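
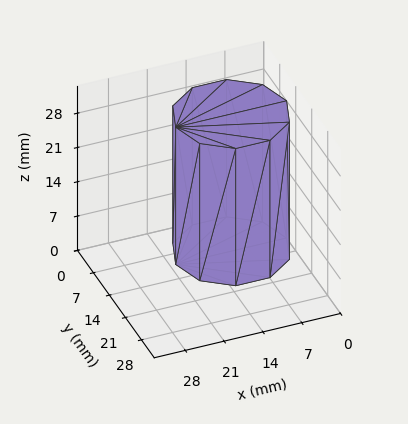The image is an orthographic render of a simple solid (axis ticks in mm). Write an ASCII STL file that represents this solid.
Reading the render: the shape is a regular 10-sided prism (a cylinder approximated with 10 flat sides), circumscribed radius ≈ 10 mm, height ≈ 28 mm (dimensions read to the nearest mm from the axis ticks). For the STL, each face is triangulated and given an outward normal.

solid part
  facet normal 0.0000 0.0000 -1.0000
    outer loop
      vertex 13.090 19.511 0.000
      vertex 18.090 15.878 0.000
      vertex 20.000 10.000 0.000
    endloop
  endfacet
  facet normal 0.0000 0.0000 -1.0000
    outer loop
      vertex 6.910 19.511 0.000
      vertex 13.090 19.511 0.000
      vertex 20.000 10.000 0.000
    endloop
  endfacet
  facet normal 0.0000 0.0000 -1.0000
    outer loop
      vertex 1.910 15.878 0.000
      vertex 6.910 19.511 0.000
      vertex 20.000 10.000 0.000
    endloop
  endfacet
  facet normal 0.0000 0.0000 -1.0000
    outer loop
      vertex 0.000 10.000 0.000
      vertex 1.910 15.878 0.000
      vertex 20.000 10.000 0.000
    endloop
  endfacet
  facet normal 0.0000 0.0000 -1.0000
    outer loop
      vertex 1.910 4.122 0.000
      vertex 0.000 10.000 0.000
      vertex 20.000 10.000 0.000
    endloop
  endfacet
  facet normal 0.0000 0.0000 -1.0000
    outer loop
      vertex 6.910 0.489 0.000
      vertex 1.910 4.122 0.000
      vertex 20.000 10.000 0.000
    endloop
  endfacet
  facet normal 0.0000 0.0000 -1.0000
    outer loop
      vertex 13.090 0.489 0.000
      vertex 6.910 0.489 0.000
      vertex 20.000 10.000 0.000
    endloop
  endfacet
  facet normal 0.0000 0.0000 -1.0000
    outer loop
      vertex 18.090 4.122 0.000
      vertex 13.090 0.489 0.000
      vertex 20.000 10.000 0.000
    endloop
  endfacet
  facet normal 0.0000 0.0000 1.0000
    outer loop
      vertex 20.000 10.000 28.000
      vertex 18.090 15.878 28.000
      vertex 13.090 19.511 28.000
    endloop
  endfacet
  facet normal 0.0000 0.0000 1.0000
    outer loop
      vertex 20.000 10.000 28.000
      vertex 13.090 19.511 28.000
      vertex 6.910 19.511 28.000
    endloop
  endfacet
  facet normal 0.0000 0.0000 1.0000
    outer loop
      vertex 20.000 10.000 28.000
      vertex 6.910 19.511 28.000
      vertex 1.910 15.878 28.000
    endloop
  endfacet
  facet normal 0.0000 0.0000 1.0000
    outer loop
      vertex 20.000 10.000 28.000
      vertex 1.910 15.878 28.000
      vertex 0.000 10.000 28.000
    endloop
  endfacet
  facet normal 0.0000 0.0000 1.0000
    outer loop
      vertex 20.000 10.000 28.000
      vertex 0.000 10.000 28.000
      vertex 1.910 4.122 28.000
    endloop
  endfacet
  facet normal 0.0000 0.0000 1.0000
    outer loop
      vertex 20.000 10.000 28.000
      vertex 1.910 4.122 28.000
      vertex 6.910 0.489 28.000
    endloop
  endfacet
  facet normal 0.0000 0.0000 1.0000
    outer loop
      vertex 20.000 10.000 28.000
      vertex 6.910 0.489 28.000
      vertex 13.090 0.489 28.000
    endloop
  endfacet
  facet normal 0.0000 0.0000 1.0000
    outer loop
      vertex 20.000 10.000 28.000
      vertex 13.090 0.489 28.000
      vertex 18.090 4.122 28.000
    endloop
  endfacet
  facet normal 0.9511 0.3090 0.0000
    outer loop
      vertex 20.000 10.000 0.000
      vertex 18.090 15.878 0.000
      vertex 18.090 15.878 28.000
    endloop
  endfacet
  facet normal 0.9511 0.3090 0.0000
    outer loop
      vertex 20.000 10.000 0.000
      vertex 18.090 15.878 28.000
      vertex 20.000 10.000 28.000
    endloop
  endfacet
  facet normal 0.5878 0.8090 0.0000
    outer loop
      vertex 18.090 15.878 0.000
      vertex 13.090 19.511 0.000
      vertex 13.090 19.511 28.000
    endloop
  endfacet
  facet normal 0.5878 0.8090 0.0000
    outer loop
      vertex 18.090 15.878 0.000
      vertex 13.090 19.511 28.000
      vertex 18.090 15.878 28.000
    endloop
  endfacet
  facet normal 0.0000 1.0000 0.0000
    outer loop
      vertex 13.090 19.511 0.000
      vertex 6.910 19.511 0.000
      vertex 6.910 19.511 28.000
    endloop
  endfacet
  facet normal 0.0000 1.0000 0.0000
    outer loop
      vertex 13.090 19.511 0.000
      vertex 6.910 19.511 28.000
      vertex 13.090 19.511 28.000
    endloop
  endfacet
  facet normal -0.5878 0.8090 0.0000
    outer loop
      vertex 6.910 19.511 0.000
      vertex 1.910 15.878 0.000
      vertex 1.910 15.878 28.000
    endloop
  endfacet
  facet normal -0.5878 0.8090 0.0000
    outer loop
      vertex 6.910 19.511 0.000
      vertex 1.910 15.878 28.000
      vertex 6.910 19.511 28.000
    endloop
  endfacet
  facet normal -0.9511 0.3090 0.0000
    outer loop
      vertex 1.910 15.878 0.000
      vertex 0.000 10.000 0.000
      vertex 0.000 10.000 28.000
    endloop
  endfacet
  facet normal -0.9511 0.3090 0.0000
    outer loop
      vertex 1.910 15.878 0.000
      vertex 0.000 10.000 28.000
      vertex 1.910 15.878 28.000
    endloop
  endfacet
  facet normal -0.9511 -0.3090 0.0000
    outer loop
      vertex 0.000 10.000 0.000
      vertex 1.910 4.122 0.000
      vertex 1.910 4.122 28.000
    endloop
  endfacet
  facet normal -0.9511 -0.3090 0.0000
    outer loop
      vertex 0.000 10.000 0.000
      vertex 1.910 4.122 28.000
      vertex 0.000 10.000 28.000
    endloop
  endfacet
  facet normal -0.5878 -0.8090 0.0000
    outer loop
      vertex 1.910 4.122 0.000
      vertex 6.910 0.489 0.000
      vertex 6.910 0.489 28.000
    endloop
  endfacet
  facet normal -0.5878 -0.8090 0.0000
    outer loop
      vertex 1.910 4.122 0.000
      vertex 6.910 0.489 28.000
      vertex 1.910 4.122 28.000
    endloop
  endfacet
  facet normal 0.0000 -1.0000 0.0000
    outer loop
      vertex 6.910 0.489 0.000
      vertex 13.090 0.489 0.000
      vertex 13.090 0.489 28.000
    endloop
  endfacet
  facet normal 0.0000 -1.0000 0.0000
    outer loop
      vertex 6.910 0.489 0.000
      vertex 13.090 0.489 28.000
      vertex 6.910 0.489 28.000
    endloop
  endfacet
  facet normal 0.5878 -0.8090 0.0000
    outer loop
      vertex 13.090 0.489 0.000
      vertex 18.090 4.122 0.000
      vertex 18.090 4.122 28.000
    endloop
  endfacet
  facet normal 0.5878 -0.8090 0.0000
    outer loop
      vertex 13.090 0.489 0.000
      vertex 18.090 4.122 28.000
      vertex 13.090 0.489 28.000
    endloop
  endfacet
  facet normal 0.9511 -0.3090 0.0000
    outer loop
      vertex 18.090 4.122 0.000
      vertex 20.000 10.000 0.000
      vertex 20.000 10.000 28.000
    endloop
  endfacet
  facet normal 0.9511 -0.3090 0.0000
    outer loop
      vertex 18.090 4.122 0.000
      vertex 20.000 10.000 28.000
      vertex 18.090 4.122 28.000
    endloop
  endfacet
endsolid part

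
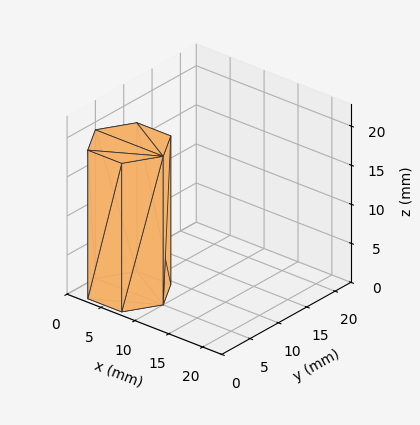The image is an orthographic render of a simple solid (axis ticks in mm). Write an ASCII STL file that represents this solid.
Reading the render: the shape is a regular 6-sided prism (a cylinder approximated with 6 flat sides), circumscribed radius ≈ 5 mm, height ≈ 19 mm (dimensions read to the nearest mm from the axis ticks). For the STL, each face is triangulated and given an outward normal.

solid part
  facet normal 0.0000 0.0000 -1.0000
    outer loop
      vertex 2.50 9.33 0.00
      vertex 7.50 9.33 0.00
      vertex 10.00 5.00 0.00
    endloop
  endfacet
  facet normal 0.0000 0.0000 -1.0000
    outer loop
      vertex 0.00 5.00 0.00
      vertex 2.50 9.33 0.00
      vertex 10.00 5.00 0.00
    endloop
  endfacet
  facet normal 0.0000 0.0000 -1.0000
    outer loop
      vertex 2.50 0.67 0.00
      vertex 0.00 5.00 0.00
      vertex 10.00 5.00 0.00
    endloop
  endfacet
  facet normal 0.0000 0.0000 -1.0000
    outer loop
      vertex 7.50 0.67 0.00
      vertex 2.50 0.67 0.00
      vertex 10.00 5.00 0.00
    endloop
  endfacet
  facet normal 0.0000 0.0000 1.0000
    outer loop
      vertex 10.00 5.00 19.00
      vertex 7.50 9.33 19.00
      vertex 2.50 9.33 19.00
    endloop
  endfacet
  facet normal 0.0000 0.0000 1.0000
    outer loop
      vertex 10.00 5.00 19.00
      vertex 2.50 9.33 19.00
      vertex 0.00 5.00 19.00
    endloop
  endfacet
  facet normal 0.0000 0.0000 1.0000
    outer loop
      vertex 10.00 5.00 19.00
      vertex 0.00 5.00 19.00
      vertex 2.50 0.67 19.00
    endloop
  endfacet
  facet normal 0.0000 0.0000 1.0000
    outer loop
      vertex 10.00 5.00 19.00
      vertex 2.50 0.67 19.00
      vertex 7.50 0.67 19.00
    endloop
  endfacet
  facet normal 0.8660 0.5000 0.0000
    outer loop
      vertex 10.00 5.00 0.00
      vertex 7.50 9.33 0.00
      vertex 7.50 9.33 19.00
    endloop
  endfacet
  facet normal 0.8660 0.5000 0.0000
    outer loop
      vertex 10.00 5.00 0.00
      vertex 7.50 9.33 19.00
      vertex 10.00 5.00 19.00
    endloop
  endfacet
  facet normal 0.0000 1.0000 0.0000
    outer loop
      vertex 7.50 9.33 0.00
      vertex 2.50 9.33 0.00
      vertex 2.50 9.33 19.00
    endloop
  endfacet
  facet normal 0.0000 1.0000 0.0000
    outer loop
      vertex 7.50 9.33 0.00
      vertex 2.50 9.33 19.00
      vertex 7.50 9.33 19.00
    endloop
  endfacet
  facet normal -0.8660 0.5000 0.0000
    outer loop
      vertex 2.50 9.33 0.00
      vertex 0.00 5.00 0.00
      vertex 0.00 5.00 19.00
    endloop
  endfacet
  facet normal -0.8660 0.5000 0.0000
    outer loop
      vertex 2.50 9.33 0.00
      vertex 0.00 5.00 19.00
      vertex 2.50 9.33 19.00
    endloop
  endfacet
  facet normal -0.8660 -0.5000 0.0000
    outer loop
      vertex 0.00 5.00 0.00
      vertex 2.50 0.67 0.00
      vertex 2.50 0.67 19.00
    endloop
  endfacet
  facet normal -0.8660 -0.5000 0.0000
    outer loop
      vertex 0.00 5.00 0.00
      vertex 2.50 0.67 19.00
      vertex 0.00 5.00 19.00
    endloop
  endfacet
  facet normal 0.0000 -1.0000 0.0000
    outer loop
      vertex 2.50 0.67 0.00
      vertex 7.50 0.67 0.00
      vertex 7.50 0.67 19.00
    endloop
  endfacet
  facet normal 0.0000 -1.0000 0.0000
    outer loop
      vertex 2.50 0.67 0.00
      vertex 7.50 0.67 19.00
      vertex 2.50 0.67 19.00
    endloop
  endfacet
  facet normal 0.8660 -0.5000 0.0000
    outer loop
      vertex 7.50 0.67 0.00
      vertex 10.00 5.00 0.00
      vertex 10.00 5.00 19.00
    endloop
  endfacet
  facet normal 0.8660 -0.5000 0.0000
    outer loop
      vertex 7.50 0.67 0.00
      vertex 10.00 5.00 19.00
      vertex 7.50 0.67 19.00
    endloop
  endfacet
endsolid part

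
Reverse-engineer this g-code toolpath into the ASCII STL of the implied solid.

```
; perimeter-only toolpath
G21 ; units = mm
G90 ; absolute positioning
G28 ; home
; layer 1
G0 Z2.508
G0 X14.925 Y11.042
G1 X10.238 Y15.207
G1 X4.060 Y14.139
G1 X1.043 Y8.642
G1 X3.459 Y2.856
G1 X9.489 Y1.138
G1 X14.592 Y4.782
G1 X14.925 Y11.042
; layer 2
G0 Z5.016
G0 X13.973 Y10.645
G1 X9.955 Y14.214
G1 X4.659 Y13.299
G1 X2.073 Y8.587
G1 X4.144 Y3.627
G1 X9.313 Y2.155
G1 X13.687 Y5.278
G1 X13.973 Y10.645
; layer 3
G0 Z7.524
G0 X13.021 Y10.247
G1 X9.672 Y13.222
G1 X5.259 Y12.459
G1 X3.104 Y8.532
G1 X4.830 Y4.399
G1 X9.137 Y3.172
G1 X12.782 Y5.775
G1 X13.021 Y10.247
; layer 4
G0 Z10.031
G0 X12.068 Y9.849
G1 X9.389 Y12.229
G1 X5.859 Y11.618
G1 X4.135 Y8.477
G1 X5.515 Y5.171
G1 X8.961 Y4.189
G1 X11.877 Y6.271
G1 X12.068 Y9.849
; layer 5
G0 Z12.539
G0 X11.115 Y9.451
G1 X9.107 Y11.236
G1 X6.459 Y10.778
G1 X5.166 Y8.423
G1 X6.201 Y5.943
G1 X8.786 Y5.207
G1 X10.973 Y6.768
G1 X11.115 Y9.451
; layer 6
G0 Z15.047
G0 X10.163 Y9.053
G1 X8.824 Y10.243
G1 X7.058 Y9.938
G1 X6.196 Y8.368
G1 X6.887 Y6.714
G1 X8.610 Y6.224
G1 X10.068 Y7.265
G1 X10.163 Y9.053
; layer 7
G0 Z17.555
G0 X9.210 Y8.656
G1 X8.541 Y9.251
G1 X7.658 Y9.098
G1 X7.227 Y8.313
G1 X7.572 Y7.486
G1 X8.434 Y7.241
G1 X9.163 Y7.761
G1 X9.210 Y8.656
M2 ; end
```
solid part
  facet normal 0.0000 0.0000 -1.0000
    outer loop
      vertex 3.460 14.979 0.000
      vertex 10.521 16.200 0.000
      vertex 15.878 11.440 0.000
    endloop
  endfacet
  facet normal 0.0000 0.0000 -1.0000
    outer loop
      vertex 0.012 8.697 0.000
      vertex 3.460 14.979 0.000
      vertex 15.878 11.440 0.000
    endloop
  endfacet
  facet normal 0.0000 0.0000 -1.0000
    outer loop
      vertex 2.773 2.084 0.000
      vertex 0.012 8.697 0.000
      vertex 15.878 11.440 0.000
    endloop
  endfacet
  facet normal 0.0000 0.0000 -1.0000
    outer loop
      vertex 9.665 0.121 0.000
      vertex 2.773 2.084 0.000
      vertex 15.878 11.440 0.000
    endloop
  endfacet
  facet normal 0.0000 0.0000 -1.0000
    outer loop
      vertex 15.497 4.285 0.000
      vertex 9.665 0.121 0.000
      vertex 15.878 11.440 0.000
    endloop
  endfacet
  facet normal 0.6228 0.7009 0.3477
    outer loop
      vertex 15.878 11.440 0.000
      vertex 10.521 16.200 0.000
      vertex 8.258 8.258 20.063
    endloop
  endfacet
  facet normal -0.1598 0.9239 0.3477
    outer loop
      vertex 10.521 16.200 0.000
      vertex 3.460 14.979 0.000
      vertex 8.258 8.258 20.063
    endloop
  endfacet
  facet normal -0.8219 0.4511 0.3477
    outer loop
      vertex 3.460 14.979 0.000
      vertex 0.012 8.697 0.000
      vertex 8.258 8.258 20.063
    endloop
  endfacet
  facet normal -0.8652 -0.3612 0.3477
    outer loop
      vertex 0.012 8.697 0.000
      vertex 2.773 2.084 0.000
      vertex 8.258 8.258 20.063
    endloop
  endfacet
  facet normal -0.2568 -0.9017 0.3477
    outer loop
      vertex 2.773 2.084 0.000
      vertex 9.665 0.121 0.000
      vertex 8.258 8.258 20.063
    endloop
  endfacet
  facet normal 0.5448 -0.7631 0.3477
    outer loop
      vertex 9.665 0.121 0.000
      vertex 15.497 4.285 0.000
      vertex 8.258 8.258 20.063
    endloop
  endfacet
  facet normal 0.9363 -0.0499 0.3477
    outer loop
      vertex 15.497 4.285 0.000
      vertex 15.878 11.440 0.000
      vertex 8.258 8.258 20.063
    endloop
  endfacet
endsolid part

The G0 Z moves step by Δz≈2.508 mm. The G1 loops shrink linearly with z, so the solid tapers from its base footprint up to z≈20.1. Closing with a flat bottom cap and the tapered top and triangulating gives 12 facets — a regular 7-sided pyramid, base circumscribed radius ≈ 8.26 mm, apex at z ≈ 20.1 mm.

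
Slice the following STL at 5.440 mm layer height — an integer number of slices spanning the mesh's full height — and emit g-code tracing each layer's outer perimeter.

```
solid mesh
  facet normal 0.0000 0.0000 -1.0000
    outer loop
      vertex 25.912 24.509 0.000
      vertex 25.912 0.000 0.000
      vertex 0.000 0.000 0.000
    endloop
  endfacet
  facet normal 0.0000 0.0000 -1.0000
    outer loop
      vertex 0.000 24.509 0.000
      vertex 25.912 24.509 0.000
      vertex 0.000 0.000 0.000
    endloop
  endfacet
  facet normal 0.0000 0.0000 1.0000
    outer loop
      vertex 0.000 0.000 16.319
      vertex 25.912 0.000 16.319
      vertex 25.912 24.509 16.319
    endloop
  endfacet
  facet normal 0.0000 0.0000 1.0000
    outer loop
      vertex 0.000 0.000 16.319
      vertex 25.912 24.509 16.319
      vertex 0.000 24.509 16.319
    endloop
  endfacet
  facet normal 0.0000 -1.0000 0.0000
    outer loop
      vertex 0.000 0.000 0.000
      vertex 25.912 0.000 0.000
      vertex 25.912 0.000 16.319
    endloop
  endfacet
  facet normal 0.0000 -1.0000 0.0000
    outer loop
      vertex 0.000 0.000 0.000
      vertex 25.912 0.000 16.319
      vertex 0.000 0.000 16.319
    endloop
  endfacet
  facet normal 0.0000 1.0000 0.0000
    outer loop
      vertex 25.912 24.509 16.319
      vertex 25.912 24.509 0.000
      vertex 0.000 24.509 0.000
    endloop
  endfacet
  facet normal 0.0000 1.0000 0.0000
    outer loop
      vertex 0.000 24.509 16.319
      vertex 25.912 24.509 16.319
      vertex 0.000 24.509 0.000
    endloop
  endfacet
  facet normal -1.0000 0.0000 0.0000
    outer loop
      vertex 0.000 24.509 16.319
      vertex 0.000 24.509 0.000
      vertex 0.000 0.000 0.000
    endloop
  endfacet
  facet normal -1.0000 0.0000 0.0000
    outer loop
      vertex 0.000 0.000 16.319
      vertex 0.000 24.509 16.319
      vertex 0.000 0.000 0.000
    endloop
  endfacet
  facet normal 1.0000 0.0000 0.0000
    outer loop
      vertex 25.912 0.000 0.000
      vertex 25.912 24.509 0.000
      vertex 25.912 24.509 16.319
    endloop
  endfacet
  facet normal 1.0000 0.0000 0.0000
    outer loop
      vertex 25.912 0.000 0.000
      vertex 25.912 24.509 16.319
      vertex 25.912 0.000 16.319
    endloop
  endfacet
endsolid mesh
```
; perimeter-only toolpath
G21 ; units = mm
G90 ; absolute positioning
G28 ; home
; layer 1
G0 Z5.440
G0 X0.000 Y0.000
G1 X25.912 Y0.000
G1 X25.912 Y24.509
G1 X0.000 Y24.509
G1 X0.000 Y0.000
; layer 2
G0 Z10.879
G0 X0.000 Y0.000
G1 X25.912 Y0.000
G1 X25.912 Y24.509
G1 X0.000 Y24.509
G1 X0.000 Y0.000
; layer 3
G0 Z16.319
G0 X0.000 Y0.000
G1 X25.912 Y0.000
G1 X25.912 Y24.509
G1 X0.000 Y24.509
G1 X0.000 Y0.000
M2 ; end

The solid is a rectangular box, roughly 25.9 × 24.5 mm footprint and 16.3 mm tall. Slicing at Δz = 5.440 mm — 3 equal slices spanning the solid's height, so layer i sits at z = i·h/3 — gives 3 non-empty perimeters. Each is a 4-segment closed polygon; G0 lifts to the layer z and rapids to the start vertex, then G1 traces the edges.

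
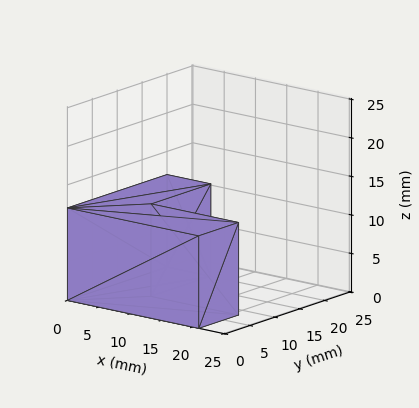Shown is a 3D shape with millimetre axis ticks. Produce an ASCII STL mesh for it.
Reading the render: the shape is an L-shaped prism: outer 21 × 20 mm, arm thicknesses ≈ 8 mm (horizontal) and 7 mm (vertical), extruded 12 mm in z (dimensions read to the nearest mm from the axis ticks). For the STL, each face is triangulated and given an outward normal.

solid part
  facet normal 0.0000 0.0000 -1.0000
    outer loop
      vertex 21.00 8.00 0.00
      vertex 21.00 0.00 0.00
      vertex 0.00 0.00 0.00
    endloop
  endfacet
  facet normal 0.0000 0.0000 -1.0000
    outer loop
      vertex 7.00 8.00 0.00
      vertex 21.00 8.00 0.00
      vertex 0.00 0.00 0.00
    endloop
  endfacet
  facet normal 0.0000 0.0000 -1.0000
    outer loop
      vertex 7.00 20.00 0.00
      vertex 7.00 8.00 0.00
      vertex 0.00 0.00 0.00
    endloop
  endfacet
  facet normal 0.0000 0.0000 -1.0000
    outer loop
      vertex 0.00 20.00 0.00
      vertex 7.00 20.00 0.00
      vertex 0.00 0.00 0.00
    endloop
  endfacet
  facet normal 0.0000 0.0000 1.0000
    outer loop
      vertex 0.00 0.00 12.00
      vertex 21.00 0.00 12.00
      vertex 21.00 8.00 12.00
    endloop
  endfacet
  facet normal 0.0000 0.0000 1.0000
    outer loop
      vertex 0.00 0.00 12.00
      vertex 21.00 8.00 12.00
      vertex 7.00 8.00 12.00
    endloop
  endfacet
  facet normal 0.0000 0.0000 1.0000
    outer loop
      vertex 0.00 0.00 12.00
      vertex 7.00 8.00 12.00
      vertex 7.00 20.00 12.00
    endloop
  endfacet
  facet normal 0.0000 0.0000 1.0000
    outer loop
      vertex 0.00 0.00 12.00
      vertex 7.00 20.00 12.00
      vertex 0.00 20.00 12.00
    endloop
  endfacet
  facet normal 0.0000 -1.0000 0.0000
    outer loop
      vertex 0.00 0.00 0.00
      vertex 21.00 0.00 0.00
      vertex 21.00 0.00 12.00
    endloop
  endfacet
  facet normal 0.0000 -1.0000 0.0000
    outer loop
      vertex 0.00 0.00 0.00
      vertex 21.00 0.00 12.00
      vertex 0.00 0.00 12.00
    endloop
  endfacet
  facet normal 1.0000 0.0000 0.0000
    outer loop
      vertex 21.00 0.00 0.00
      vertex 21.00 8.00 0.00
      vertex 21.00 8.00 12.00
    endloop
  endfacet
  facet normal 1.0000 0.0000 0.0000
    outer loop
      vertex 21.00 0.00 0.00
      vertex 21.00 8.00 12.00
      vertex 21.00 0.00 12.00
    endloop
  endfacet
  facet normal 0.0000 1.0000 0.0000
    outer loop
      vertex 21.00 8.00 0.00
      vertex 7.00 8.00 0.00
      vertex 7.00 8.00 12.00
    endloop
  endfacet
  facet normal 0.0000 1.0000 0.0000
    outer loop
      vertex 21.00 8.00 0.00
      vertex 7.00 8.00 12.00
      vertex 21.00 8.00 12.00
    endloop
  endfacet
  facet normal 1.0000 0.0000 0.0000
    outer loop
      vertex 7.00 8.00 0.00
      vertex 7.00 20.00 0.00
      vertex 7.00 20.00 12.00
    endloop
  endfacet
  facet normal 1.0000 0.0000 0.0000
    outer loop
      vertex 7.00 8.00 0.00
      vertex 7.00 20.00 12.00
      vertex 7.00 8.00 12.00
    endloop
  endfacet
  facet normal 0.0000 1.0000 0.0000
    outer loop
      vertex 7.00 20.00 0.00
      vertex 0.00 20.00 0.00
      vertex 0.00 20.00 12.00
    endloop
  endfacet
  facet normal 0.0000 1.0000 0.0000
    outer loop
      vertex 7.00 20.00 0.00
      vertex 0.00 20.00 12.00
      vertex 7.00 20.00 12.00
    endloop
  endfacet
  facet normal -1.0000 0.0000 0.0000
    outer loop
      vertex 0.00 20.00 0.00
      vertex 0.00 0.00 0.00
      vertex 0.00 0.00 12.00
    endloop
  endfacet
  facet normal -1.0000 0.0000 0.0000
    outer loop
      vertex 0.00 20.00 0.00
      vertex 0.00 0.00 12.00
      vertex 0.00 20.00 12.00
    endloop
  endfacet
endsolid part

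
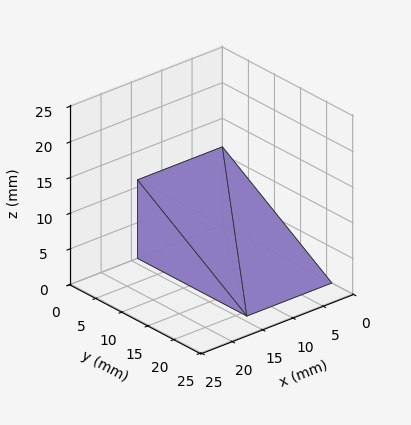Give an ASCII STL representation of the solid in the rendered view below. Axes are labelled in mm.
Reading the render: the shape is a wedge (ramp): 14 × 21 mm base, rising to 11 mm along the y=0 edge and sloping linearly to z=0 at y=21 (dimensions read to the nearest mm from the axis ticks). For the STL, each face is triangulated and given an outward normal.

solid part
  facet normal 0.0000 0.0000 -1.0000
    outer loop
      vertex 14.00 21.00 0.00
      vertex 14.00 0.00 0.00
      vertex 0.00 0.00 0.00
    endloop
  endfacet
  facet normal 0.0000 0.0000 -1.0000
    outer loop
      vertex 0.00 21.00 0.00
      vertex 14.00 21.00 0.00
      vertex 0.00 0.00 0.00
    endloop
  endfacet
  facet normal 0.0000 -1.0000 0.0000
    outer loop
      vertex 0.00 0.00 0.00
      vertex 14.00 0.00 0.00
      vertex 14.00 0.00 11.00
    endloop
  endfacet
  facet normal 0.0000 -1.0000 0.0000
    outer loop
      vertex 0.00 0.00 0.00
      vertex 14.00 0.00 11.00
      vertex 0.00 0.00 11.00
    endloop
  endfacet
  facet normal 0.0000 0.4640 0.8858
    outer loop
      vertex 0.00 0.00 11.00
      vertex 14.00 0.00 11.00
      vertex 14.00 21.00 0.00
    endloop
  endfacet
  facet normal 0.0000 0.4640 0.8858
    outer loop
      vertex 0.00 0.00 11.00
      vertex 14.00 21.00 0.00
      vertex 0.00 21.00 0.00
    endloop
  endfacet
  facet normal -1.0000 0.0000 0.0000
    outer loop
      vertex 0.00 0.00 11.00
      vertex 0.00 21.00 0.00
      vertex 0.00 0.00 0.00
    endloop
  endfacet
  facet normal 1.0000 0.0000 0.0000
    outer loop
      vertex 14.00 0.00 0.00
      vertex 14.00 21.00 0.00
      vertex 14.00 0.00 11.00
    endloop
  endfacet
endsolid part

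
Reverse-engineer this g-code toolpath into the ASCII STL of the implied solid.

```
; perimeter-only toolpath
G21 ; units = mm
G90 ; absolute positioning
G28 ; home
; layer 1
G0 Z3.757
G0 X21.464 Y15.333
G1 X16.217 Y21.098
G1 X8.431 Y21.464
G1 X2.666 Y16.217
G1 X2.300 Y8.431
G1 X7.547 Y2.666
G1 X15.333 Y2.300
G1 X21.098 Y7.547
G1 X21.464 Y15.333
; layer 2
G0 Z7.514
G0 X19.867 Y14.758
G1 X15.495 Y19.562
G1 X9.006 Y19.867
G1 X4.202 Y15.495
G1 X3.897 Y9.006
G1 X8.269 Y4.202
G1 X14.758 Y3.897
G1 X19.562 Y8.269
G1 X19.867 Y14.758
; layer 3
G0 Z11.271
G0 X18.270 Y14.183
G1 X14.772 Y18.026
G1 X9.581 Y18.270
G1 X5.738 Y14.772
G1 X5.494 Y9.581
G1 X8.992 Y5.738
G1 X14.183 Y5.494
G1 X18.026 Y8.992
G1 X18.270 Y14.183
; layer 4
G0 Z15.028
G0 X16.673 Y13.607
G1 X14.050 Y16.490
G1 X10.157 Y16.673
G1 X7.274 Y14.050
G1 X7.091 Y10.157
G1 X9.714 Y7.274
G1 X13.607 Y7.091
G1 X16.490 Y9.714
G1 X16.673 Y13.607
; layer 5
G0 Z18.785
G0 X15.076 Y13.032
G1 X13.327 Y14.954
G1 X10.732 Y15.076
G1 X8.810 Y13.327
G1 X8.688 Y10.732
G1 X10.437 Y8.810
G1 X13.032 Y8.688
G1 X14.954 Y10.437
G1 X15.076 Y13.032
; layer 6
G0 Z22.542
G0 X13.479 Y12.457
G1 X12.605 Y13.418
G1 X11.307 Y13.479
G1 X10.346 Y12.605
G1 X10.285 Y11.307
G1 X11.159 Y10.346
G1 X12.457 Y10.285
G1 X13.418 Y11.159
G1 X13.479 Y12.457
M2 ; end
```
solid part
  facet normal 0.0000 0.0000 -1.0000
    outer loop
      vertex 7.856 23.061 0.000
      vertex 16.940 22.634 0.000
      vertex 23.061 15.908 0.000
    endloop
  endfacet
  facet normal 0.0000 0.0000 -1.0000
    outer loop
      vertex 1.130 16.940 0.000
      vertex 7.856 23.061 0.000
      vertex 23.061 15.908 0.000
    endloop
  endfacet
  facet normal 0.0000 0.0000 -1.0000
    outer loop
      vertex 0.703 7.856 0.000
      vertex 1.130 16.940 0.000
      vertex 23.061 15.908 0.000
    endloop
  endfacet
  facet normal 0.0000 0.0000 -1.0000
    outer loop
      vertex 6.824 1.130 0.000
      vertex 0.703 7.856 0.000
      vertex 23.061 15.908 0.000
    endloop
  endfacet
  facet normal 0.0000 0.0000 -1.0000
    outer loop
      vertex 15.908 0.703 0.000
      vertex 6.824 1.130 0.000
      vertex 23.061 15.908 0.000
    endloop
  endfacet
  facet normal 0.0000 0.0000 -1.0000
    outer loop
      vertex 22.634 6.824 0.000
      vertex 15.908 0.703 0.000
      vertex 23.061 15.908 0.000
    endloop
  endfacet
  facet normal 0.6825 0.6211 0.3852
    outer loop
      vertex 23.061 15.908 0.000
      vertex 16.940 22.634 0.000
      vertex 11.882 11.882 26.299
    endloop
  endfacet
  facet normal 0.0433 0.9218 0.3852
    outer loop
      vertex 16.940 22.634 0.000
      vertex 7.856 23.061 0.000
      vertex 11.882 11.882 26.299
    endloop
  endfacet
  facet normal -0.6211 0.6825 0.3852
    outer loop
      vertex 7.856 23.061 0.000
      vertex 1.130 16.940 0.000
      vertex 11.882 11.882 26.299
    endloop
  endfacet
  facet normal -0.9218 0.0433 0.3852
    outer loop
      vertex 1.130 16.940 0.000
      vertex 0.703 7.856 0.000
      vertex 11.882 11.882 26.299
    endloop
  endfacet
  facet normal -0.6825 -0.6211 0.3852
    outer loop
      vertex 0.703 7.856 0.000
      vertex 6.824 1.130 0.000
      vertex 11.882 11.882 26.299
    endloop
  endfacet
  facet normal -0.0433 -0.9218 0.3852
    outer loop
      vertex 6.824 1.130 0.000
      vertex 15.908 0.703 0.000
      vertex 11.882 11.882 26.299
    endloop
  endfacet
  facet normal 0.6211 -0.6825 0.3852
    outer loop
      vertex 15.908 0.703 0.000
      vertex 22.634 6.824 0.000
      vertex 11.882 11.882 26.299
    endloop
  endfacet
  facet normal 0.9218 -0.0433 0.3852
    outer loop
      vertex 22.634 6.824 0.000
      vertex 23.061 15.908 0.000
      vertex 11.882 11.882 26.299
    endloop
  endfacet
endsolid part

The G0 Z moves step by Δz≈3.757 mm. The G1 loops shrink linearly with z, so the solid tapers from its base footprint up to z≈26.3. Closing with a flat bottom cap and the tapered top and triangulating gives 14 facets — a regular 8-sided pyramid, base circumscribed radius ≈ 11.9 mm, apex at z ≈ 26.3 mm.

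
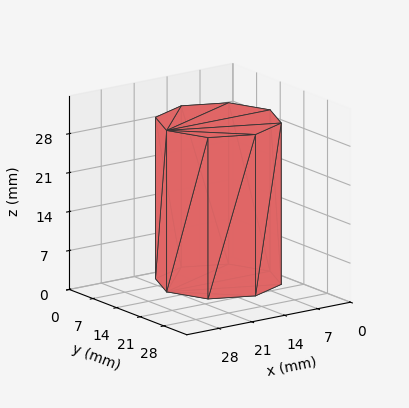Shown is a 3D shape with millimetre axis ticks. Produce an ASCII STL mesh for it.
Reading the render: the shape is a regular 8-sided prism (a cylinder approximated with 8 flat sides), circumscribed radius ≈ 11 mm, height ≈ 29 mm (dimensions read to the nearest mm from the axis ticks). For the STL, each face is triangulated and given an outward normal.

solid part
  facet normal 0.0000 0.0000 -1.0000
    outer loop
      vertex 11.00 22.00 0.00
      vertex 18.78 18.78 0.00
      vertex 22.00 11.00 0.00
    endloop
  endfacet
  facet normal 0.0000 0.0000 -1.0000
    outer loop
      vertex 3.22 18.78 0.00
      vertex 11.00 22.00 0.00
      vertex 22.00 11.00 0.00
    endloop
  endfacet
  facet normal 0.0000 0.0000 -1.0000
    outer loop
      vertex 0.00 11.00 0.00
      vertex 3.22 18.78 0.00
      vertex 22.00 11.00 0.00
    endloop
  endfacet
  facet normal 0.0000 0.0000 -1.0000
    outer loop
      vertex 3.22 3.22 0.00
      vertex 0.00 11.00 0.00
      vertex 22.00 11.00 0.00
    endloop
  endfacet
  facet normal 0.0000 0.0000 -1.0000
    outer loop
      vertex 11.00 0.00 0.00
      vertex 3.22 3.22 0.00
      vertex 22.00 11.00 0.00
    endloop
  endfacet
  facet normal 0.0000 0.0000 -1.0000
    outer loop
      vertex 18.78 3.22 0.00
      vertex 11.00 0.00 0.00
      vertex 22.00 11.00 0.00
    endloop
  endfacet
  facet normal 0.0000 0.0000 1.0000
    outer loop
      vertex 22.00 11.00 29.00
      vertex 18.78 18.78 29.00
      vertex 11.00 22.00 29.00
    endloop
  endfacet
  facet normal 0.0000 0.0000 1.0000
    outer loop
      vertex 22.00 11.00 29.00
      vertex 11.00 22.00 29.00
      vertex 3.22 18.78 29.00
    endloop
  endfacet
  facet normal 0.0000 0.0000 1.0000
    outer loop
      vertex 22.00 11.00 29.00
      vertex 3.22 18.78 29.00
      vertex 0.00 11.00 29.00
    endloop
  endfacet
  facet normal 0.0000 0.0000 1.0000
    outer loop
      vertex 22.00 11.00 29.00
      vertex 0.00 11.00 29.00
      vertex 3.22 3.22 29.00
    endloop
  endfacet
  facet normal 0.0000 0.0000 1.0000
    outer loop
      vertex 22.00 11.00 29.00
      vertex 3.22 3.22 29.00
      vertex 11.00 0.00 29.00
    endloop
  endfacet
  facet normal 0.0000 0.0000 1.0000
    outer loop
      vertex 22.00 11.00 29.00
      vertex 11.00 0.00 29.00
      vertex 18.78 3.22 29.00
    endloop
  endfacet
  facet normal 0.9240 0.3824 0.0000
    outer loop
      vertex 22.00 11.00 0.00
      vertex 18.78 18.78 0.00
      vertex 18.78 18.78 29.00
    endloop
  endfacet
  facet normal 0.9240 0.3824 0.0000
    outer loop
      vertex 22.00 11.00 0.00
      vertex 18.78 18.78 29.00
      vertex 22.00 11.00 29.00
    endloop
  endfacet
  facet normal 0.3824 0.9240 0.0000
    outer loop
      vertex 18.78 18.78 0.00
      vertex 11.00 22.00 0.00
      vertex 11.00 22.00 29.00
    endloop
  endfacet
  facet normal 0.3824 0.9240 0.0000
    outer loop
      vertex 18.78 18.78 0.00
      vertex 11.00 22.00 29.00
      vertex 18.78 18.78 29.00
    endloop
  endfacet
  facet normal -0.3824 0.9240 0.0000
    outer loop
      vertex 11.00 22.00 0.00
      vertex 3.22 18.78 0.00
      vertex 3.22 18.78 29.00
    endloop
  endfacet
  facet normal -0.3824 0.9240 0.0000
    outer loop
      vertex 11.00 22.00 0.00
      vertex 3.22 18.78 29.00
      vertex 11.00 22.00 29.00
    endloop
  endfacet
  facet normal -0.9240 0.3824 0.0000
    outer loop
      vertex 3.22 18.78 0.00
      vertex 0.00 11.00 0.00
      vertex 0.00 11.00 29.00
    endloop
  endfacet
  facet normal -0.9240 0.3824 0.0000
    outer loop
      vertex 3.22 18.78 0.00
      vertex 0.00 11.00 29.00
      vertex 3.22 18.78 29.00
    endloop
  endfacet
  facet normal -0.9240 -0.3824 0.0000
    outer loop
      vertex 0.00 11.00 0.00
      vertex 3.22 3.22 0.00
      vertex 3.22 3.22 29.00
    endloop
  endfacet
  facet normal -0.9240 -0.3824 0.0000
    outer loop
      vertex 0.00 11.00 0.00
      vertex 3.22 3.22 29.00
      vertex 0.00 11.00 29.00
    endloop
  endfacet
  facet normal -0.3824 -0.9240 0.0000
    outer loop
      vertex 3.22 3.22 0.00
      vertex 11.00 0.00 0.00
      vertex 11.00 0.00 29.00
    endloop
  endfacet
  facet normal -0.3824 -0.9240 0.0000
    outer loop
      vertex 3.22 3.22 0.00
      vertex 11.00 0.00 29.00
      vertex 3.22 3.22 29.00
    endloop
  endfacet
  facet normal 0.3824 -0.9240 0.0000
    outer loop
      vertex 11.00 0.00 0.00
      vertex 18.78 3.22 0.00
      vertex 18.78 3.22 29.00
    endloop
  endfacet
  facet normal 0.3824 -0.9240 0.0000
    outer loop
      vertex 11.00 0.00 0.00
      vertex 18.78 3.22 29.00
      vertex 11.00 0.00 29.00
    endloop
  endfacet
  facet normal 0.9240 -0.3824 0.0000
    outer loop
      vertex 18.78 3.22 0.00
      vertex 22.00 11.00 0.00
      vertex 22.00 11.00 29.00
    endloop
  endfacet
  facet normal 0.9240 -0.3824 0.0000
    outer loop
      vertex 18.78 3.22 0.00
      vertex 22.00 11.00 29.00
      vertex 18.78 3.22 29.00
    endloop
  endfacet
endsolid part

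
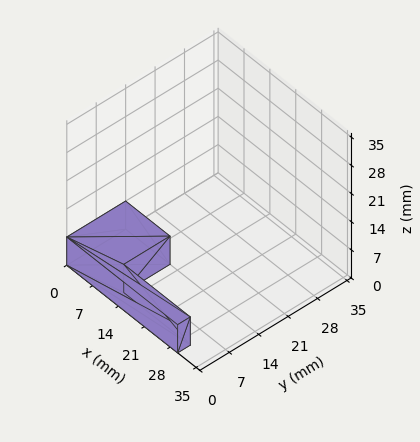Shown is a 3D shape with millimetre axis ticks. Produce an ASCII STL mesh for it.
Reading the render: the shape is an L-shaped prism: outer 30 × 14 mm, arm thicknesses ≈ 3 mm (horizontal) and 12 mm (vertical), extruded 7 mm in z (dimensions read to the nearest mm from the axis ticks). For the STL, each face is triangulated and given an outward normal.

solid part
  facet normal 0.0000 0.0000 -1.0000
    outer loop
      vertex 30.000 3.000 0.000
      vertex 30.000 0.000 0.000
      vertex 0.000 0.000 0.000
    endloop
  endfacet
  facet normal 0.0000 0.0000 -1.0000
    outer loop
      vertex 12.000 3.000 0.000
      vertex 30.000 3.000 0.000
      vertex 0.000 0.000 0.000
    endloop
  endfacet
  facet normal 0.0000 0.0000 -1.0000
    outer loop
      vertex 12.000 14.000 0.000
      vertex 12.000 3.000 0.000
      vertex 0.000 0.000 0.000
    endloop
  endfacet
  facet normal 0.0000 0.0000 -1.0000
    outer loop
      vertex 0.000 14.000 0.000
      vertex 12.000 14.000 0.000
      vertex 0.000 0.000 0.000
    endloop
  endfacet
  facet normal 0.0000 0.0000 1.0000
    outer loop
      vertex 0.000 0.000 7.000
      vertex 30.000 0.000 7.000
      vertex 30.000 3.000 7.000
    endloop
  endfacet
  facet normal 0.0000 0.0000 1.0000
    outer loop
      vertex 0.000 0.000 7.000
      vertex 30.000 3.000 7.000
      vertex 12.000 3.000 7.000
    endloop
  endfacet
  facet normal 0.0000 0.0000 1.0000
    outer loop
      vertex 0.000 0.000 7.000
      vertex 12.000 3.000 7.000
      vertex 12.000 14.000 7.000
    endloop
  endfacet
  facet normal 0.0000 0.0000 1.0000
    outer loop
      vertex 0.000 0.000 7.000
      vertex 12.000 14.000 7.000
      vertex 0.000 14.000 7.000
    endloop
  endfacet
  facet normal 0.0000 -1.0000 0.0000
    outer loop
      vertex 0.000 0.000 0.000
      vertex 30.000 0.000 0.000
      vertex 30.000 0.000 7.000
    endloop
  endfacet
  facet normal 0.0000 -1.0000 0.0000
    outer loop
      vertex 0.000 0.000 0.000
      vertex 30.000 0.000 7.000
      vertex 0.000 0.000 7.000
    endloop
  endfacet
  facet normal 1.0000 0.0000 0.0000
    outer loop
      vertex 30.000 0.000 0.000
      vertex 30.000 3.000 0.000
      vertex 30.000 3.000 7.000
    endloop
  endfacet
  facet normal 1.0000 0.0000 0.0000
    outer loop
      vertex 30.000 0.000 0.000
      vertex 30.000 3.000 7.000
      vertex 30.000 0.000 7.000
    endloop
  endfacet
  facet normal 0.0000 1.0000 0.0000
    outer loop
      vertex 30.000 3.000 0.000
      vertex 12.000 3.000 0.000
      vertex 12.000 3.000 7.000
    endloop
  endfacet
  facet normal 0.0000 1.0000 0.0000
    outer loop
      vertex 30.000 3.000 0.000
      vertex 12.000 3.000 7.000
      vertex 30.000 3.000 7.000
    endloop
  endfacet
  facet normal 1.0000 0.0000 0.0000
    outer loop
      vertex 12.000 3.000 0.000
      vertex 12.000 14.000 0.000
      vertex 12.000 14.000 7.000
    endloop
  endfacet
  facet normal 1.0000 0.0000 0.0000
    outer loop
      vertex 12.000 3.000 0.000
      vertex 12.000 14.000 7.000
      vertex 12.000 3.000 7.000
    endloop
  endfacet
  facet normal 0.0000 1.0000 0.0000
    outer loop
      vertex 12.000 14.000 0.000
      vertex 0.000 14.000 0.000
      vertex 0.000 14.000 7.000
    endloop
  endfacet
  facet normal 0.0000 1.0000 0.0000
    outer loop
      vertex 12.000 14.000 0.000
      vertex 0.000 14.000 7.000
      vertex 12.000 14.000 7.000
    endloop
  endfacet
  facet normal -1.0000 0.0000 0.0000
    outer loop
      vertex 0.000 14.000 0.000
      vertex 0.000 0.000 0.000
      vertex 0.000 0.000 7.000
    endloop
  endfacet
  facet normal -1.0000 0.0000 0.0000
    outer loop
      vertex 0.000 14.000 0.000
      vertex 0.000 0.000 7.000
      vertex 0.000 14.000 7.000
    endloop
  endfacet
endsolid part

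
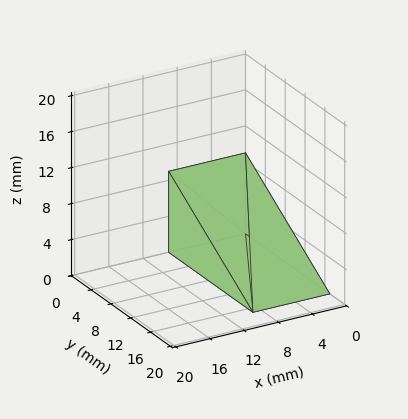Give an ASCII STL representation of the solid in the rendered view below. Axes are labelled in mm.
Reading the render: the shape is a wedge (ramp): 9 × 17 mm base, rising to 9 mm along the y=0 edge and sloping linearly to z=0 at y=17 (dimensions read to the nearest mm from the axis ticks). For the STL, each face is triangulated and given an outward normal.

solid part
  facet normal 0.0000 0.0000 -1.0000
    outer loop
      vertex 9.00 17.00 0.00
      vertex 9.00 0.00 0.00
      vertex 0.00 0.00 0.00
    endloop
  endfacet
  facet normal 0.0000 0.0000 -1.0000
    outer loop
      vertex 0.00 17.00 0.00
      vertex 9.00 17.00 0.00
      vertex 0.00 0.00 0.00
    endloop
  endfacet
  facet normal 0.0000 -1.0000 0.0000
    outer loop
      vertex 0.00 0.00 0.00
      vertex 9.00 0.00 0.00
      vertex 9.00 0.00 9.00
    endloop
  endfacet
  facet normal 0.0000 -1.0000 0.0000
    outer loop
      vertex 0.00 0.00 0.00
      vertex 9.00 0.00 9.00
      vertex 0.00 0.00 9.00
    endloop
  endfacet
  facet normal 0.0000 0.4679 0.8838
    outer loop
      vertex 0.00 0.00 9.00
      vertex 9.00 0.00 9.00
      vertex 9.00 17.00 0.00
    endloop
  endfacet
  facet normal 0.0000 0.4679 0.8838
    outer loop
      vertex 0.00 0.00 9.00
      vertex 9.00 17.00 0.00
      vertex 0.00 17.00 0.00
    endloop
  endfacet
  facet normal -1.0000 0.0000 0.0000
    outer loop
      vertex 0.00 0.00 9.00
      vertex 0.00 17.00 0.00
      vertex 0.00 0.00 0.00
    endloop
  endfacet
  facet normal 1.0000 0.0000 0.0000
    outer loop
      vertex 9.00 0.00 0.00
      vertex 9.00 17.00 0.00
      vertex 9.00 0.00 9.00
    endloop
  endfacet
endsolid part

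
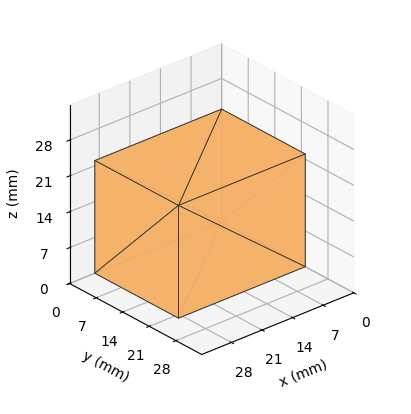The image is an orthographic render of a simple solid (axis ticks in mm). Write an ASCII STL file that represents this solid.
Reading the render: the shape is a rectangular box, roughly 29 × 22 mm footprint and 22 mm tall (dimensions read to the nearest mm from the axis ticks). For the STL, each face is triangulated and given an outward normal.

solid part
  facet normal 0.0000 0.0000 -1.0000
    outer loop
      vertex 29.0 22.0 0.0
      vertex 29.0 0.0 0.0
      vertex 0.0 0.0 0.0
    endloop
  endfacet
  facet normal 0.0000 0.0000 -1.0000
    outer loop
      vertex 0.0 22.0 0.0
      vertex 29.0 22.0 0.0
      vertex 0.0 0.0 0.0
    endloop
  endfacet
  facet normal 0.0000 0.0000 1.0000
    outer loop
      vertex 0.0 0.0 22.0
      vertex 29.0 0.0 22.0
      vertex 29.0 22.0 22.0
    endloop
  endfacet
  facet normal 0.0000 0.0000 1.0000
    outer loop
      vertex 0.0 0.0 22.0
      vertex 29.0 22.0 22.0
      vertex 0.0 22.0 22.0
    endloop
  endfacet
  facet normal 0.0000 -1.0000 0.0000
    outer loop
      vertex 0.0 0.0 0.0
      vertex 29.0 0.0 0.0
      vertex 29.0 0.0 22.0
    endloop
  endfacet
  facet normal 0.0000 -1.0000 0.0000
    outer loop
      vertex 0.0 0.0 0.0
      vertex 29.0 0.0 22.0
      vertex 0.0 0.0 22.0
    endloop
  endfacet
  facet normal 0.0000 1.0000 0.0000
    outer loop
      vertex 29.0 22.0 22.0
      vertex 29.0 22.0 0.0
      vertex 0.0 22.0 0.0
    endloop
  endfacet
  facet normal 0.0000 1.0000 0.0000
    outer loop
      vertex 0.0 22.0 22.0
      vertex 29.0 22.0 22.0
      vertex 0.0 22.0 0.0
    endloop
  endfacet
  facet normal -1.0000 0.0000 0.0000
    outer loop
      vertex 0.0 22.0 22.0
      vertex 0.0 22.0 0.0
      vertex 0.0 0.0 0.0
    endloop
  endfacet
  facet normal -1.0000 0.0000 0.0000
    outer loop
      vertex 0.0 0.0 22.0
      vertex 0.0 22.0 22.0
      vertex 0.0 0.0 0.0
    endloop
  endfacet
  facet normal 1.0000 0.0000 0.0000
    outer loop
      vertex 29.0 0.0 0.0
      vertex 29.0 22.0 0.0
      vertex 29.0 22.0 22.0
    endloop
  endfacet
  facet normal 1.0000 0.0000 0.0000
    outer loop
      vertex 29.0 0.0 0.0
      vertex 29.0 22.0 22.0
      vertex 29.0 0.0 22.0
    endloop
  endfacet
endsolid part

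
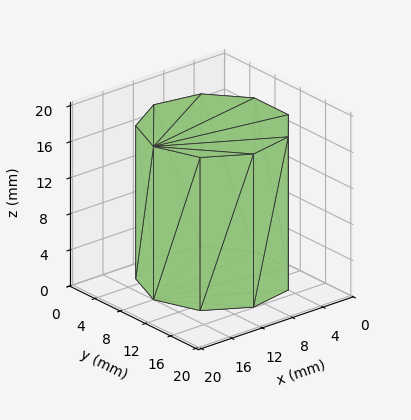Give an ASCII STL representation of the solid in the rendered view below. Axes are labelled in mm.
Reading the render: the shape is a regular 9-sided prism (a cylinder approximated with 9 flat sides), circumscribed radius ≈ 8 mm, height ≈ 17 mm (dimensions read to the nearest mm from the axis ticks). For the STL, each face is triangulated and given an outward normal.

solid part
  facet normal 0.0000 0.0000 -1.0000
    outer loop
      vertex 9.4 15.9 0.0
      vertex 14.1 13.1 0.0
      vertex 16.0 8.0 0.0
    endloop
  endfacet
  facet normal 0.0000 0.0000 -1.0000
    outer loop
      vertex 4.0 14.9 0.0
      vertex 9.4 15.9 0.0
      vertex 16.0 8.0 0.0
    endloop
  endfacet
  facet normal 0.0000 0.0000 -1.0000
    outer loop
      vertex 0.5 10.7 0.0
      vertex 4.0 14.9 0.0
      vertex 16.0 8.0 0.0
    endloop
  endfacet
  facet normal 0.0000 0.0000 -1.0000
    outer loop
      vertex 0.5 5.3 0.0
      vertex 0.5 10.7 0.0
      vertex 16.0 8.0 0.0
    endloop
  endfacet
  facet normal 0.0000 0.0000 -1.0000
    outer loop
      vertex 4.0 1.1 0.0
      vertex 0.5 5.3 0.0
      vertex 16.0 8.0 0.0
    endloop
  endfacet
  facet normal 0.0000 0.0000 -1.0000
    outer loop
      vertex 9.4 0.1 0.0
      vertex 4.0 1.1 0.0
      vertex 16.0 8.0 0.0
    endloop
  endfacet
  facet normal 0.0000 0.0000 -1.0000
    outer loop
      vertex 14.1 2.9 0.0
      vertex 9.4 0.1 0.0
      vertex 16.0 8.0 0.0
    endloop
  endfacet
  facet normal 0.0000 0.0000 1.0000
    outer loop
      vertex 16.0 8.0 17.0
      vertex 14.1 13.1 17.0
      vertex 9.4 15.9 17.0
    endloop
  endfacet
  facet normal 0.0000 0.0000 1.0000
    outer loop
      vertex 16.0 8.0 17.0
      vertex 9.4 15.9 17.0
      vertex 4.0 14.9 17.0
    endloop
  endfacet
  facet normal 0.0000 0.0000 1.0000
    outer loop
      vertex 16.0 8.0 17.0
      vertex 4.0 14.9 17.0
      vertex 0.5 10.7 17.0
    endloop
  endfacet
  facet normal 0.0000 0.0000 1.0000
    outer loop
      vertex 16.0 8.0 17.0
      vertex 0.5 10.7 17.0
      vertex 0.5 5.3 17.0
    endloop
  endfacet
  facet normal 0.0000 0.0000 1.0000
    outer loop
      vertex 16.0 8.0 17.0
      vertex 0.5 5.3 17.0
      vertex 4.0 1.1 17.0
    endloop
  endfacet
  facet normal 0.0000 0.0000 1.0000
    outer loop
      vertex 16.0 8.0 17.0
      vertex 4.0 1.1 17.0
      vertex 9.4 0.1 17.0
    endloop
  endfacet
  facet normal 0.0000 0.0000 1.0000
    outer loop
      vertex 16.0 8.0 17.0
      vertex 9.4 0.1 17.0
      vertex 14.1 2.9 17.0
    endloop
  endfacet
  facet normal 0.9371 0.3491 0.0000
    outer loop
      vertex 16.0 8.0 0.0
      vertex 14.1 13.1 0.0
      vertex 14.1 13.1 17.0
    endloop
  endfacet
  facet normal 0.9371 0.3491 0.0000
    outer loop
      vertex 16.0 8.0 0.0
      vertex 14.1 13.1 17.0
      vertex 16.0 8.0 17.0
    endloop
  endfacet
  facet normal 0.5118 0.8591 0.0000
    outer loop
      vertex 14.1 13.1 0.0
      vertex 9.4 15.9 0.0
      vertex 9.4 15.9 17.0
    endloop
  endfacet
  facet normal 0.5118 0.8591 0.0000
    outer loop
      vertex 14.1 13.1 0.0
      vertex 9.4 15.9 17.0
      vertex 14.1 13.1 17.0
    endloop
  endfacet
  facet normal -0.1821 0.9833 0.0000
    outer loop
      vertex 9.4 15.9 0.0
      vertex 4.0 14.9 0.0
      vertex 4.0 14.9 17.0
    endloop
  endfacet
  facet normal -0.1821 0.9833 0.0000
    outer loop
      vertex 9.4 15.9 0.0
      vertex 4.0 14.9 17.0
      vertex 9.4 15.9 17.0
    endloop
  endfacet
  facet normal -0.7682 0.6402 0.0000
    outer loop
      vertex 4.0 14.9 0.0
      vertex 0.5 10.7 0.0
      vertex 0.5 10.7 17.0
    endloop
  endfacet
  facet normal -0.7682 0.6402 0.0000
    outer loop
      vertex 4.0 14.9 0.0
      vertex 0.5 10.7 17.0
      vertex 4.0 14.9 17.0
    endloop
  endfacet
  facet normal -1.0000 0.0000 0.0000
    outer loop
      vertex 0.5 10.7 0.0
      vertex 0.5 5.3 0.0
      vertex 0.5 5.3 17.0
    endloop
  endfacet
  facet normal -1.0000 0.0000 0.0000
    outer loop
      vertex 0.5 10.7 0.0
      vertex 0.5 5.3 17.0
      vertex 0.5 10.7 17.0
    endloop
  endfacet
  facet normal -0.7682 -0.6402 0.0000
    outer loop
      vertex 0.5 5.3 0.0
      vertex 4.0 1.1 0.0
      vertex 4.0 1.1 17.0
    endloop
  endfacet
  facet normal -0.7682 -0.6402 0.0000
    outer loop
      vertex 0.5 5.3 0.0
      vertex 4.0 1.1 17.0
      vertex 0.5 5.3 17.0
    endloop
  endfacet
  facet normal -0.1821 -0.9833 0.0000
    outer loop
      vertex 4.0 1.1 0.0
      vertex 9.4 0.1 0.0
      vertex 9.4 0.1 17.0
    endloop
  endfacet
  facet normal -0.1821 -0.9833 0.0000
    outer loop
      vertex 4.0 1.1 0.0
      vertex 9.4 0.1 17.0
      vertex 4.0 1.1 17.0
    endloop
  endfacet
  facet normal 0.5118 -0.8591 0.0000
    outer loop
      vertex 9.4 0.1 0.0
      vertex 14.1 2.9 0.0
      vertex 14.1 2.9 17.0
    endloop
  endfacet
  facet normal 0.5118 -0.8591 0.0000
    outer loop
      vertex 9.4 0.1 0.0
      vertex 14.1 2.9 17.0
      vertex 9.4 0.1 17.0
    endloop
  endfacet
  facet normal 0.9371 -0.3491 0.0000
    outer loop
      vertex 14.1 2.9 0.0
      vertex 16.0 8.0 0.0
      vertex 16.0 8.0 17.0
    endloop
  endfacet
  facet normal 0.9371 -0.3491 0.0000
    outer loop
      vertex 14.1 2.9 0.0
      vertex 16.0 8.0 17.0
      vertex 14.1 2.9 17.0
    endloop
  endfacet
endsolid part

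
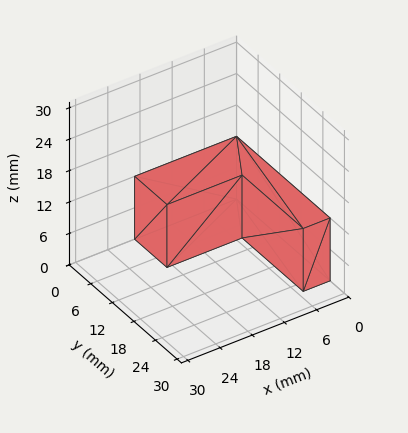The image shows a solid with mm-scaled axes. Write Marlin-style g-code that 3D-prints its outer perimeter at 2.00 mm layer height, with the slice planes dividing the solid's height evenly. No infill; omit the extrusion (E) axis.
Reading the render: the shape is an L-shaped prism: outer 19 × 26 mm, arm thicknesses ≈ 9 mm (horizontal) and 5 mm (vertical), extruded 12 mm in z (dimensions read to the nearest mm from the axis ticks). For the g-code, the solid's height is divided into equal slices at the stated Δz and each level perimeter traced with G1 moves after a G0 lift.

; perimeter-only toolpath
G21 ; units = mm
G90 ; absolute positioning
G28 ; home
; layer 1
G0 Z2.00
G0 X0.00 Y0.00
G1 X19.00 Y0.00
G1 X19.00 Y9.00
G1 X5.00 Y9.00
G1 X5.00 Y26.00
G1 X0.00 Y26.00
G1 X0.00 Y0.00
; layer 2
G0 Z4.00
G0 X0.00 Y0.00
G1 X19.00 Y0.00
G1 X19.00 Y9.00
G1 X5.00 Y9.00
G1 X5.00 Y26.00
G1 X0.00 Y26.00
G1 X0.00 Y0.00
; layer 3
G0 Z6.00
G0 X0.00 Y0.00
G1 X19.00 Y0.00
G1 X19.00 Y9.00
G1 X5.00 Y9.00
G1 X5.00 Y26.00
G1 X0.00 Y26.00
G1 X0.00 Y0.00
; layer 4
G0 Z8.00
G0 X0.00 Y0.00
G1 X19.00 Y0.00
G1 X19.00 Y9.00
G1 X5.00 Y9.00
G1 X5.00 Y26.00
G1 X0.00 Y26.00
G1 X0.00 Y0.00
; layer 5
G0 Z10.00
G0 X0.00 Y0.00
G1 X19.00 Y0.00
G1 X19.00 Y9.00
G1 X5.00 Y9.00
G1 X5.00 Y26.00
G1 X0.00 Y26.00
G1 X0.00 Y0.00
; layer 6
G0 Z12.00
G0 X0.00 Y0.00
G1 X19.00 Y0.00
G1 X19.00 Y9.00
G1 X5.00 Y9.00
G1 X5.00 Y26.00
G1 X0.00 Y26.00
G1 X0.00 Y0.00
M2 ; end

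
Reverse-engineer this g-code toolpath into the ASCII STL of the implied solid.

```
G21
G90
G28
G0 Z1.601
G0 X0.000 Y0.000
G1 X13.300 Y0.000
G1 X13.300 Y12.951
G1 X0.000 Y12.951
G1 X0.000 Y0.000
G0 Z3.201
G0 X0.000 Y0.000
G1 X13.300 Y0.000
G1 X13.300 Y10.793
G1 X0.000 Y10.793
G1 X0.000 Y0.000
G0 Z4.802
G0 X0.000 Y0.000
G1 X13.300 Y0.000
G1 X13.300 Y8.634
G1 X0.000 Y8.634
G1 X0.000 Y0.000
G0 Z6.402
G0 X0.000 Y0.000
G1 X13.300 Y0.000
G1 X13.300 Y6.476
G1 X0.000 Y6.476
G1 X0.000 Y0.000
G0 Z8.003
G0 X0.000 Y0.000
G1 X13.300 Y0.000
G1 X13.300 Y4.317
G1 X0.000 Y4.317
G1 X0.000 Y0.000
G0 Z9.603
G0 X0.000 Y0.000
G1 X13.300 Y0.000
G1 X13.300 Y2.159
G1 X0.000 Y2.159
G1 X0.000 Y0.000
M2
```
solid part
  facet normal 0.0000 0.0000 -1.0000
    outer loop
      vertex 13.300 15.110 0.000
      vertex 13.300 0.000 0.000
      vertex 0.000 0.000 0.000
    endloop
  endfacet
  facet normal 0.0000 0.0000 -1.0000
    outer loop
      vertex 0.000 15.110 0.000
      vertex 13.300 15.110 0.000
      vertex 0.000 0.000 0.000
    endloop
  endfacet
  facet normal 0.0000 -1.0000 0.0000
    outer loop
      vertex 0.000 0.000 0.000
      vertex 13.300 0.000 0.000
      vertex 13.300 0.000 11.204
    endloop
  endfacet
  facet normal 0.0000 -1.0000 0.0000
    outer loop
      vertex 0.000 0.000 0.000
      vertex 13.300 0.000 11.204
      vertex 0.000 0.000 11.204
    endloop
  endfacet
  facet normal 0.0000 0.5956 0.8033
    outer loop
      vertex 0.000 0.000 11.204
      vertex 13.300 0.000 11.204
      vertex 13.300 15.110 0.000
    endloop
  endfacet
  facet normal 0.0000 0.5956 0.8033
    outer loop
      vertex 0.000 0.000 11.204
      vertex 13.300 15.110 0.000
      vertex 0.000 15.110 0.000
    endloop
  endfacet
  facet normal -1.0000 0.0000 0.0000
    outer loop
      vertex 0.000 0.000 11.204
      vertex 0.000 15.110 0.000
      vertex 0.000 0.000 0.000
    endloop
  endfacet
  facet normal 1.0000 0.0000 0.0000
    outer loop
      vertex 13.300 0.000 0.000
      vertex 13.300 15.110 0.000
      vertex 13.300 0.000 11.204
    endloop
  endfacet
endsolid part

The G0 Z moves step by Δz≈1.601 mm. The G1 loops shrink linearly with z, so the solid tapers from its base footprint up to z≈11.2. Closing with a flat bottom cap and the tapered top and triangulating gives 8 facets — a wedge (ramp): 13.3 × 15.1 mm base, rising to 11.2 mm along the y=0 edge and sloping linearly to z=0 at y=15.1.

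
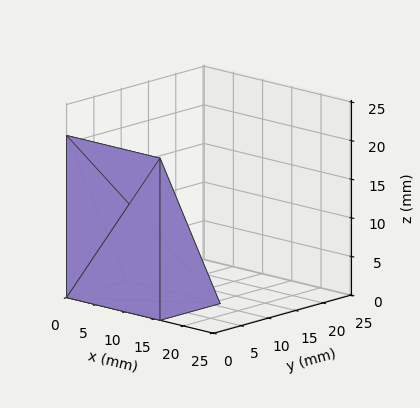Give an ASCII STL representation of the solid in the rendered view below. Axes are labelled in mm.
Reading the render: the shape is a wedge (ramp): 16 × 11 mm base, rising to 21 mm along the y=0 edge and sloping linearly to z=0 at y=11 (dimensions read to the nearest mm from the axis ticks). For the STL, each face is triangulated and given an outward normal.

solid part
  facet normal 0.0000 0.0000 -1.0000
    outer loop
      vertex 16.0 11.0 0.0
      vertex 16.0 0.0 0.0
      vertex 0.0 0.0 0.0
    endloop
  endfacet
  facet normal 0.0000 0.0000 -1.0000
    outer loop
      vertex 0.0 11.0 0.0
      vertex 16.0 11.0 0.0
      vertex 0.0 0.0 0.0
    endloop
  endfacet
  facet normal 0.0000 -1.0000 0.0000
    outer loop
      vertex 0.0 0.0 0.0
      vertex 16.0 0.0 0.0
      vertex 16.0 0.0 21.0
    endloop
  endfacet
  facet normal 0.0000 -1.0000 0.0000
    outer loop
      vertex 0.0 0.0 0.0
      vertex 16.0 0.0 21.0
      vertex 0.0 0.0 21.0
    endloop
  endfacet
  facet normal 0.0000 0.8858 0.4640
    outer loop
      vertex 0.0 0.0 21.0
      vertex 16.0 0.0 21.0
      vertex 16.0 11.0 0.0
    endloop
  endfacet
  facet normal 0.0000 0.8858 0.4640
    outer loop
      vertex 0.0 0.0 21.0
      vertex 16.0 11.0 0.0
      vertex 0.0 11.0 0.0
    endloop
  endfacet
  facet normal -1.0000 0.0000 0.0000
    outer loop
      vertex 0.0 0.0 21.0
      vertex 0.0 11.0 0.0
      vertex 0.0 0.0 0.0
    endloop
  endfacet
  facet normal 1.0000 0.0000 0.0000
    outer loop
      vertex 16.0 0.0 0.0
      vertex 16.0 11.0 0.0
      vertex 16.0 0.0 21.0
    endloop
  endfacet
endsolid part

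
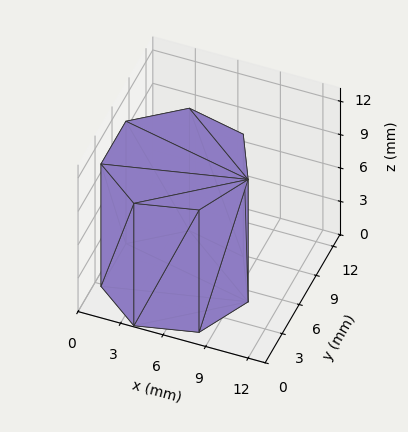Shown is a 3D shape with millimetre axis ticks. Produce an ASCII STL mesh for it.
Reading the render: the shape is a regular 7-sided prism (a cylinder approximated with 7 flat sides), circumscribed radius ≈ 5 mm, height ≈ 11 mm (dimensions read to the nearest mm from the axis ticks). For the STL, each face is triangulated and given an outward normal.

solid part
  facet normal 0.0000 0.0000 -1.0000
    outer loop
      vertex 3.9 9.9 0.0
      vertex 8.1 8.9 0.0
      vertex 10.0 5.0 0.0
    endloop
  endfacet
  facet normal 0.0000 0.0000 -1.0000
    outer loop
      vertex 0.5 7.2 0.0
      vertex 3.9 9.9 0.0
      vertex 10.0 5.0 0.0
    endloop
  endfacet
  facet normal 0.0000 0.0000 -1.0000
    outer loop
      vertex 0.5 2.8 0.0
      vertex 0.5 7.2 0.0
      vertex 10.0 5.0 0.0
    endloop
  endfacet
  facet normal 0.0000 0.0000 -1.0000
    outer loop
      vertex 3.9 0.1 0.0
      vertex 0.5 2.8 0.0
      vertex 10.0 5.0 0.0
    endloop
  endfacet
  facet normal 0.0000 0.0000 -1.0000
    outer loop
      vertex 8.1 1.1 0.0
      vertex 3.9 0.1 0.0
      vertex 10.0 5.0 0.0
    endloop
  endfacet
  facet normal 0.0000 0.0000 1.0000
    outer loop
      vertex 10.0 5.0 11.0
      vertex 8.1 8.9 11.0
      vertex 3.9 9.9 11.0
    endloop
  endfacet
  facet normal 0.0000 0.0000 1.0000
    outer loop
      vertex 10.0 5.0 11.0
      vertex 3.9 9.9 11.0
      vertex 0.5 7.2 11.0
    endloop
  endfacet
  facet normal 0.0000 0.0000 1.0000
    outer loop
      vertex 10.0 5.0 11.0
      vertex 0.5 7.2 11.0
      vertex 0.5 2.8 11.0
    endloop
  endfacet
  facet normal 0.0000 0.0000 1.0000
    outer loop
      vertex 10.0 5.0 11.0
      vertex 0.5 2.8 11.0
      vertex 3.9 0.1 11.0
    endloop
  endfacet
  facet normal 0.0000 0.0000 1.0000
    outer loop
      vertex 10.0 5.0 11.0
      vertex 3.9 0.1 11.0
      vertex 8.1 1.1 11.0
    endloop
  endfacet
  facet normal 0.8990 0.4380 0.0000
    outer loop
      vertex 10.0 5.0 0.0
      vertex 8.1 8.9 0.0
      vertex 8.1 8.9 11.0
    endloop
  endfacet
  facet normal 0.8990 0.4380 0.0000
    outer loop
      vertex 10.0 5.0 0.0
      vertex 8.1 8.9 11.0
      vertex 10.0 5.0 11.0
    endloop
  endfacet
  facet normal 0.2316 0.9728 0.0000
    outer loop
      vertex 8.1 8.9 0.0
      vertex 3.9 9.9 0.0
      vertex 3.9 9.9 11.0
    endloop
  endfacet
  facet normal 0.2316 0.9728 0.0000
    outer loop
      vertex 8.1 8.9 0.0
      vertex 3.9 9.9 11.0
      vertex 8.1 8.9 11.0
    endloop
  endfacet
  facet normal -0.6219 0.7831 0.0000
    outer loop
      vertex 3.9 9.9 0.0
      vertex 0.5 7.2 0.0
      vertex 0.5 7.2 11.0
    endloop
  endfacet
  facet normal -0.6219 0.7831 0.0000
    outer loop
      vertex 3.9 9.9 0.0
      vertex 0.5 7.2 11.0
      vertex 3.9 9.9 11.0
    endloop
  endfacet
  facet normal -1.0000 0.0000 0.0000
    outer loop
      vertex 0.5 7.2 0.0
      vertex 0.5 2.8 0.0
      vertex 0.5 2.8 11.0
    endloop
  endfacet
  facet normal -1.0000 0.0000 0.0000
    outer loop
      vertex 0.5 7.2 0.0
      vertex 0.5 2.8 11.0
      vertex 0.5 7.2 11.0
    endloop
  endfacet
  facet normal -0.6219 -0.7831 0.0000
    outer loop
      vertex 0.5 2.8 0.0
      vertex 3.9 0.1 0.0
      vertex 3.9 0.1 11.0
    endloop
  endfacet
  facet normal -0.6219 -0.7831 0.0000
    outer loop
      vertex 0.5 2.8 0.0
      vertex 3.9 0.1 11.0
      vertex 0.5 2.8 11.0
    endloop
  endfacet
  facet normal 0.2316 -0.9728 0.0000
    outer loop
      vertex 3.9 0.1 0.0
      vertex 8.1 1.1 0.0
      vertex 8.1 1.1 11.0
    endloop
  endfacet
  facet normal 0.2316 -0.9728 0.0000
    outer loop
      vertex 3.9 0.1 0.0
      vertex 8.1 1.1 11.0
      vertex 3.9 0.1 11.0
    endloop
  endfacet
  facet normal 0.8990 -0.4380 0.0000
    outer loop
      vertex 8.1 1.1 0.0
      vertex 10.0 5.0 0.0
      vertex 10.0 5.0 11.0
    endloop
  endfacet
  facet normal 0.8990 -0.4380 0.0000
    outer loop
      vertex 8.1 1.1 0.0
      vertex 10.0 5.0 11.0
      vertex 8.1 1.1 11.0
    endloop
  endfacet
endsolid part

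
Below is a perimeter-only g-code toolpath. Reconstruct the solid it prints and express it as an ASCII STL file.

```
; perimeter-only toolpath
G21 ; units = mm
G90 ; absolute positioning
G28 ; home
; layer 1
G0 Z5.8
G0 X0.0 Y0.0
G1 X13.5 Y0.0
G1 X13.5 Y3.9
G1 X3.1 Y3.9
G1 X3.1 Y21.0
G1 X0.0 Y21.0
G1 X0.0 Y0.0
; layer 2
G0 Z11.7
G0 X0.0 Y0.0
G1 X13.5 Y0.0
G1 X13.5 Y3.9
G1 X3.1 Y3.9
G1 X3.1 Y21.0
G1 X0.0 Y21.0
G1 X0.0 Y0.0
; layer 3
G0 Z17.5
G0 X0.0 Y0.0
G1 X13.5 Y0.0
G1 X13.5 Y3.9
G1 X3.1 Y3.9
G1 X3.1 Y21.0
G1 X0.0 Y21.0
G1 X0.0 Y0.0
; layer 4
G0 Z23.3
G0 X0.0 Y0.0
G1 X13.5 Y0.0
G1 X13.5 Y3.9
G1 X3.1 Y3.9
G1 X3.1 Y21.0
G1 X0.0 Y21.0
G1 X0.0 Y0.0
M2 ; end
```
solid part
  facet normal 0.0000 0.0000 -1.0000
    outer loop
      vertex 13.5 3.9 0.0
      vertex 13.5 0.0 0.0
      vertex 0.0 0.0 0.0
    endloop
  endfacet
  facet normal 0.0000 0.0000 -1.0000
    outer loop
      vertex 3.1 3.9 0.0
      vertex 13.5 3.9 0.0
      vertex 0.0 0.0 0.0
    endloop
  endfacet
  facet normal 0.0000 0.0000 -1.0000
    outer loop
      vertex 3.1 21.0 0.0
      vertex 3.1 3.9 0.0
      vertex 0.0 0.0 0.0
    endloop
  endfacet
  facet normal 0.0000 0.0000 -1.0000
    outer loop
      vertex 0.0 21.0 0.0
      vertex 3.1 21.0 0.0
      vertex 0.0 0.0 0.0
    endloop
  endfacet
  facet normal 0.0000 0.0000 1.0000
    outer loop
      vertex 0.0 0.0 23.3
      vertex 13.5 0.0 23.3
      vertex 13.5 3.9 23.3
    endloop
  endfacet
  facet normal 0.0000 0.0000 1.0000
    outer loop
      vertex 0.0 0.0 23.3
      vertex 13.5 3.9 23.3
      vertex 3.1 3.9 23.3
    endloop
  endfacet
  facet normal 0.0000 0.0000 1.0000
    outer loop
      vertex 0.0 0.0 23.3
      vertex 3.1 3.9 23.3
      vertex 3.1 21.0 23.3
    endloop
  endfacet
  facet normal 0.0000 0.0000 1.0000
    outer loop
      vertex 0.0 0.0 23.3
      vertex 3.1 21.0 23.3
      vertex 0.0 21.0 23.3
    endloop
  endfacet
  facet normal 0.0000 -1.0000 0.0000
    outer loop
      vertex 0.0 0.0 0.0
      vertex 13.5 0.0 0.0
      vertex 13.5 0.0 23.3
    endloop
  endfacet
  facet normal 0.0000 -1.0000 0.0000
    outer loop
      vertex 0.0 0.0 0.0
      vertex 13.5 0.0 23.3
      vertex 0.0 0.0 23.3
    endloop
  endfacet
  facet normal 1.0000 0.0000 0.0000
    outer loop
      vertex 13.5 0.0 0.0
      vertex 13.5 3.9 0.0
      vertex 13.5 3.9 23.3
    endloop
  endfacet
  facet normal 1.0000 0.0000 0.0000
    outer loop
      vertex 13.5 0.0 0.0
      vertex 13.5 3.9 23.3
      vertex 13.5 0.0 23.3
    endloop
  endfacet
  facet normal 0.0000 1.0000 0.0000
    outer loop
      vertex 13.5 3.9 0.0
      vertex 3.1 3.9 0.0
      vertex 3.1 3.9 23.3
    endloop
  endfacet
  facet normal 0.0000 1.0000 0.0000
    outer loop
      vertex 13.5 3.9 0.0
      vertex 3.1 3.9 23.3
      vertex 13.5 3.9 23.3
    endloop
  endfacet
  facet normal 1.0000 0.0000 0.0000
    outer loop
      vertex 3.1 3.9 0.0
      vertex 3.1 21.0 0.0
      vertex 3.1 21.0 23.3
    endloop
  endfacet
  facet normal 1.0000 0.0000 0.0000
    outer loop
      vertex 3.1 3.9 0.0
      vertex 3.1 21.0 23.3
      vertex 3.1 3.9 23.3
    endloop
  endfacet
  facet normal 0.0000 1.0000 0.0000
    outer loop
      vertex 3.1 21.0 0.0
      vertex 0.0 21.0 0.0
      vertex 0.0 21.0 23.3
    endloop
  endfacet
  facet normal 0.0000 1.0000 0.0000
    outer loop
      vertex 3.1 21.0 0.0
      vertex 0.0 21.0 23.3
      vertex 3.1 21.0 23.3
    endloop
  endfacet
  facet normal -1.0000 0.0000 0.0000
    outer loop
      vertex 0.0 21.0 0.0
      vertex 0.0 0.0 0.0
      vertex 0.0 0.0 23.3
    endloop
  endfacet
  facet normal -1.0000 0.0000 0.0000
    outer loop
      vertex 0.0 21.0 0.0
      vertex 0.0 0.0 23.3
      vertex 0.0 21.0 23.3
    endloop
  endfacet
endsolid part

The G0 Z moves step by Δz≈5.8 mm. Every layer's G1 loop is the same polygon, so the solid is a straight extrusion of it from z=0 to z≈23.3. Closing with flat bottom and top caps and triangulating gives 20 facets — an L-shaped prism: outer 13.5 × 21 mm, arm thicknesses ≈ 3.9 mm (horizontal) and 3.1 mm (vertical), extruded 23.3 mm in z.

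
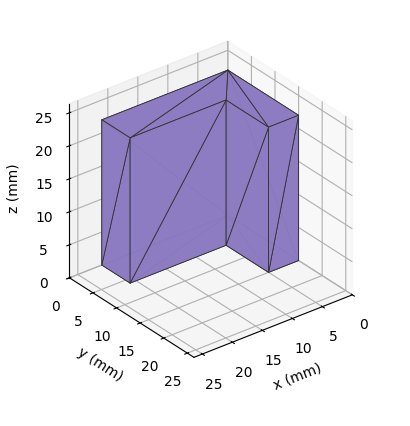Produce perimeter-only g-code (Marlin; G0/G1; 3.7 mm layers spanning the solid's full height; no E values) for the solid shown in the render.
Reading the render: the shape is an L-shaped prism: outer 21 × 15 mm, arm thicknesses ≈ 6 mm (horizontal) and 5 mm (vertical), extruded 22 mm in z (dimensions read to the nearest mm from the axis ticks). For the g-code, the solid's height is divided into equal slices at the stated Δz and each level perimeter traced with G1 moves after a G0 lift.

; perimeter-only toolpath
G21 ; units = mm
G90 ; absolute positioning
G28 ; home
; layer 1
G0 Z3.7
G0 X0.0 Y0.0
G1 X21.0 Y0.0
G1 X21.0 Y6.0
G1 X5.0 Y6.0
G1 X5.0 Y15.0
G1 X0.0 Y15.0
G1 X0.0 Y0.0
; layer 2
G0 Z7.3
G0 X0.0 Y0.0
G1 X21.0 Y0.0
G1 X21.0 Y6.0
G1 X5.0 Y6.0
G1 X5.0 Y15.0
G1 X0.0 Y15.0
G1 X0.0 Y0.0
; layer 3
G0 Z11.0
G0 X0.0 Y0.0
G1 X21.0 Y0.0
G1 X21.0 Y6.0
G1 X5.0 Y6.0
G1 X5.0 Y15.0
G1 X0.0 Y15.0
G1 X0.0 Y0.0
; layer 4
G0 Z14.7
G0 X0.0 Y0.0
G1 X21.0 Y0.0
G1 X21.0 Y6.0
G1 X5.0 Y6.0
G1 X5.0 Y15.0
G1 X0.0 Y15.0
G1 X0.0 Y0.0
; layer 5
G0 Z18.3
G0 X0.0 Y0.0
G1 X21.0 Y0.0
G1 X21.0 Y6.0
G1 X5.0 Y6.0
G1 X5.0 Y15.0
G1 X0.0 Y15.0
G1 X0.0 Y0.0
; layer 6
G0 Z22.0
G0 X0.0 Y0.0
G1 X21.0 Y0.0
G1 X21.0 Y6.0
G1 X5.0 Y6.0
G1 X5.0 Y15.0
G1 X0.0 Y15.0
G1 X0.0 Y0.0
M2 ; end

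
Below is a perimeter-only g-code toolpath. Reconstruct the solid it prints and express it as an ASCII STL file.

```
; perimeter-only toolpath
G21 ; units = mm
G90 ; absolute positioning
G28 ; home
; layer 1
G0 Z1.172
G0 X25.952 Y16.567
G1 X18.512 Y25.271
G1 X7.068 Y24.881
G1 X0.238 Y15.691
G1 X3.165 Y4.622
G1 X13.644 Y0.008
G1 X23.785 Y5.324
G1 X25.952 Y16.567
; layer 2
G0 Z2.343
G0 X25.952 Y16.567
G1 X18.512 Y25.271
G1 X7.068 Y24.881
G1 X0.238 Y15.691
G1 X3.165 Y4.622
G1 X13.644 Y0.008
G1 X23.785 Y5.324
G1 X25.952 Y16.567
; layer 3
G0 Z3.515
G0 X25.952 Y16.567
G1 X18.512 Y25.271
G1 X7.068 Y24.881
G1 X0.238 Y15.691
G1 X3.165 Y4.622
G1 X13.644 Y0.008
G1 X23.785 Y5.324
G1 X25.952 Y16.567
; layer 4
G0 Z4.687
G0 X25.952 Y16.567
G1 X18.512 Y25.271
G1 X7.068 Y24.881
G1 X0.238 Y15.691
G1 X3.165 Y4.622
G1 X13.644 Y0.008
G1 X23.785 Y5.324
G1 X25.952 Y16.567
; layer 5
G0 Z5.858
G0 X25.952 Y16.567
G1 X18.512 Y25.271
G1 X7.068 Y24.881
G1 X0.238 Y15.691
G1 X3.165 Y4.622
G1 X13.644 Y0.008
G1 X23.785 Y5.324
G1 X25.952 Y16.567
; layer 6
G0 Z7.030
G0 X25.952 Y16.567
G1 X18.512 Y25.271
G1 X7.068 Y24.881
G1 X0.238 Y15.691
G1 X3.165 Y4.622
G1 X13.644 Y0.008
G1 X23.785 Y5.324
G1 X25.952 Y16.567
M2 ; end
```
solid part
  facet normal 0.0000 0.0000 -1.0000
    outer loop
      vertex 7.068 24.881 0.000
      vertex 18.512 25.271 0.000
      vertex 25.952 16.567 0.000
    endloop
  endfacet
  facet normal 0.0000 0.0000 -1.0000
    outer loop
      vertex 0.238 15.691 0.000
      vertex 7.068 24.881 0.000
      vertex 25.952 16.567 0.000
    endloop
  endfacet
  facet normal 0.0000 0.0000 -1.0000
    outer loop
      vertex 3.165 4.622 0.000
      vertex 0.238 15.691 0.000
      vertex 25.952 16.567 0.000
    endloop
  endfacet
  facet normal 0.0000 0.0000 -1.0000
    outer loop
      vertex 13.644 0.008 0.000
      vertex 3.165 4.622 0.000
      vertex 25.952 16.567 0.000
    endloop
  endfacet
  facet normal 0.0000 0.0000 -1.0000
    outer loop
      vertex 23.785 5.324 0.000
      vertex 13.644 0.008 0.000
      vertex 25.952 16.567 0.000
    endloop
  endfacet
  facet normal 0.0000 0.0000 1.0000
    outer loop
      vertex 25.952 16.567 7.030
      vertex 18.512 25.271 7.030
      vertex 7.068 24.881 7.030
    endloop
  endfacet
  facet normal 0.0000 0.0000 1.0000
    outer loop
      vertex 25.952 16.567 7.030
      vertex 7.068 24.881 7.030
      vertex 0.238 15.691 7.030
    endloop
  endfacet
  facet normal 0.0000 0.0000 1.0000
    outer loop
      vertex 25.952 16.567 7.030
      vertex 0.238 15.691 7.030
      vertex 3.165 4.622 7.030
    endloop
  endfacet
  facet normal 0.0000 0.0000 1.0000
    outer loop
      vertex 25.952 16.567 7.030
      vertex 3.165 4.622 7.030
      vertex 13.644 0.008 7.030
    endloop
  endfacet
  facet normal 0.0000 0.0000 1.0000
    outer loop
      vertex 25.952 16.567 7.030
      vertex 13.644 0.008 7.030
      vertex 23.785 5.324 7.030
    endloop
  endfacet
  facet normal 0.7601 0.6498 0.0000
    outer loop
      vertex 25.952 16.567 0.000
      vertex 18.512 25.271 0.000
      vertex 18.512 25.271 7.030
    endloop
  endfacet
  facet normal 0.7601 0.6498 0.0000
    outer loop
      vertex 25.952 16.567 0.000
      vertex 18.512 25.271 7.030
      vertex 25.952 16.567 7.030
    endloop
  endfacet
  facet normal -0.0341 0.9994 0.0000
    outer loop
      vertex 18.512 25.271 0.000
      vertex 7.068 24.881 0.000
      vertex 7.068 24.881 7.030
    endloop
  endfacet
  facet normal -0.0341 0.9994 0.0000
    outer loop
      vertex 18.512 25.271 0.000
      vertex 7.068 24.881 7.030
      vertex 18.512 25.271 7.030
    endloop
  endfacet
  facet normal -0.8026 0.5965 0.0000
    outer loop
      vertex 7.068 24.881 0.000
      vertex 0.238 15.691 0.000
      vertex 0.238 15.691 7.030
    endloop
  endfacet
  facet normal -0.8026 0.5965 0.0000
    outer loop
      vertex 7.068 24.881 0.000
      vertex 0.238 15.691 7.030
      vertex 7.068 24.881 7.030
    endloop
  endfacet
  facet normal -0.9668 -0.2556 0.0000
    outer loop
      vertex 0.238 15.691 0.000
      vertex 3.165 4.622 0.000
      vertex 3.165 4.622 7.030
    endloop
  endfacet
  facet normal -0.9668 -0.2556 0.0000
    outer loop
      vertex 0.238 15.691 0.000
      vertex 3.165 4.622 7.030
      vertex 0.238 15.691 7.030
    endloop
  endfacet
  facet normal -0.4030 -0.9152 0.0000
    outer loop
      vertex 3.165 4.622 0.000
      vertex 13.644 0.008 0.000
      vertex 13.644 0.008 7.030
    endloop
  endfacet
  facet normal -0.4030 -0.9152 0.0000
    outer loop
      vertex 3.165 4.622 0.000
      vertex 13.644 0.008 7.030
      vertex 3.165 4.622 7.030
    endloop
  endfacet
  facet normal 0.4643 -0.8857 0.0000
    outer loop
      vertex 13.644 0.008 0.000
      vertex 23.785 5.324 0.000
      vertex 23.785 5.324 7.030
    endloop
  endfacet
  facet normal 0.4643 -0.8857 0.0000
    outer loop
      vertex 13.644 0.008 0.000
      vertex 23.785 5.324 7.030
      vertex 13.644 0.008 7.030
    endloop
  endfacet
  facet normal 0.9819 -0.1893 0.0000
    outer loop
      vertex 23.785 5.324 0.000
      vertex 25.952 16.567 0.000
      vertex 25.952 16.567 7.030
    endloop
  endfacet
  facet normal 0.9819 -0.1893 0.0000
    outer loop
      vertex 23.785 5.324 0.000
      vertex 25.952 16.567 7.030
      vertex 23.785 5.324 7.030
    endloop
  endfacet
endsolid part

The G0 Z moves step by Δz≈1.172 mm. Every layer's G1 loop is the same polygon, so the solid is a straight extrusion of it from z=0 to z≈7.03. Closing with flat bottom and top caps and triangulating gives 24 facets — a regular 7-sided prism (a cylinder approximated with 7 flat sides), circumscribed radius ≈ 13.2 mm, height ≈ 7.03 mm.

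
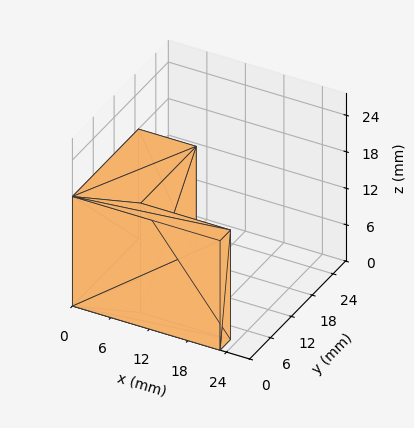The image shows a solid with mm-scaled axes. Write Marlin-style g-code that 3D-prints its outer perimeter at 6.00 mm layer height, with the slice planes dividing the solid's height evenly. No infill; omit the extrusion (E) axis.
Reading the render: the shape is an L-shaped prism: outer 23 × 19 mm, arm thicknesses ≈ 3 mm (horizontal) and 9 mm (vertical), extruded 18 mm in z (dimensions read to the nearest mm from the axis ticks). For the g-code, the solid's height is divided into equal slices at the stated Δz and each level perimeter traced with G1 moves after a G0 lift.

; perimeter-only toolpath
G21 ; units = mm
G90 ; absolute positioning
G28 ; home
; layer 1
G0 Z6.00
G0 X0.00 Y0.00
G1 X23.00 Y0.00
G1 X23.00 Y3.00
G1 X9.00 Y3.00
G1 X9.00 Y19.00
G1 X0.00 Y19.00
G1 X0.00 Y0.00
; layer 2
G0 Z12.00
G0 X0.00 Y0.00
G1 X23.00 Y0.00
G1 X23.00 Y3.00
G1 X9.00 Y3.00
G1 X9.00 Y19.00
G1 X0.00 Y19.00
G1 X0.00 Y0.00
; layer 3
G0 Z18.00
G0 X0.00 Y0.00
G1 X23.00 Y0.00
G1 X23.00 Y3.00
G1 X9.00 Y3.00
G1 X9.00 Y19.00
G1 X0.00 Y19.00
G1 X0.00 Y0.00
M2 ; end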